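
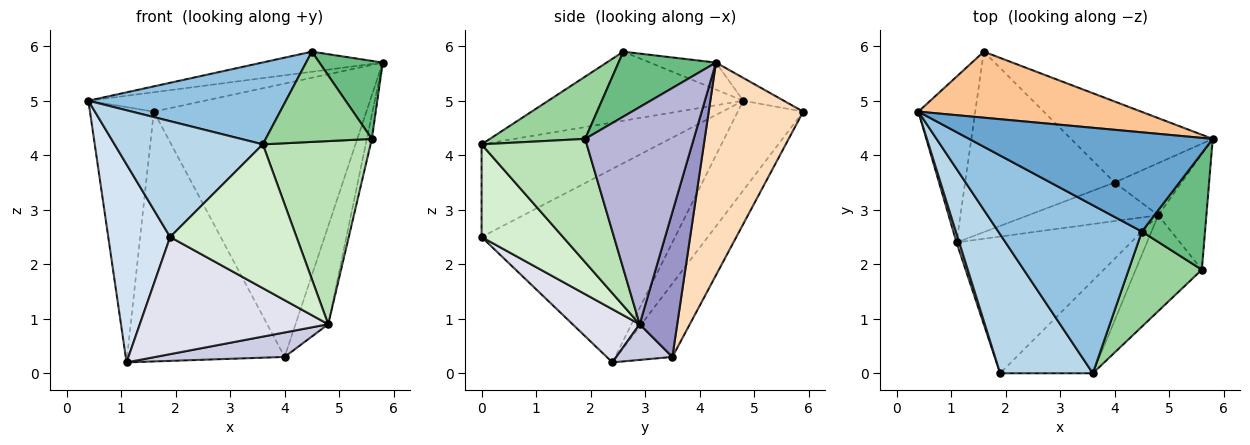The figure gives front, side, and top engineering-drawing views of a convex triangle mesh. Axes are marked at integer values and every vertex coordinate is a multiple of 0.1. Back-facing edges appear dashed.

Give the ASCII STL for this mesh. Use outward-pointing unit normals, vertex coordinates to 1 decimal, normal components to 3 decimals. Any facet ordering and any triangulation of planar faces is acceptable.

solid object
 facet normal -0.108 0.197 0.974
  outer loop
   vertex 4.5 2.6 5.9
   vertex 5.8 4.3 5.7
   vertex 0.4 4.8 5.0
  endloop
 endfacet
 facet normal -0.397 -0.402 0.825
  outer loop
   vertex 4.5 2.6 5.9
   vertex 0.4 4.8 5.0
   vertex 3.6 0.0 4.2
  endloop
 endfacet
 facet normal -0.609 -0.508 0.609
  outer loop
   vertex 1.9 0.0 2.5
   vertex 3.6 0.0 4.2
   vertex 0.4 4.8 5.0
  endloop
 endfacet
 facet normal -0.952 -0.305 0.013
  outer loop
   vertex 1.9 0.0 2.5
   vertex 0.4 4.8 5.0
   vertex 1.1 2.4 0.2
  endloop
 endfacet
 facet normal -0.652 0.636 -0.413
  outer loop
   vertex 1.6 5.9 4.8
   vertex 1.1 2.4 0.2
   vertex 0.4 4.8 5.0
  endloop
 endfacet
 facet normal -0.276 0.779 -0.563
  outer loop
   vertex 1.6 5.9 4.8
   vertex 4.0 3.5 0.3
   vertex 1.1 2.4 0.2
  endloop
 endfacet
 facet normal -0.098 0.280 0.955
  outer loop
   vertex 1.6 5.9 4.8
   vertex 0.4 4.8 5.0
   vertex 5.8 4.3 5.7
  endloop
 endfacet
 facet normal 0.392 0.882 -0.261
  outer loop
   vertex 1.6 5.9 4.8
   vertex 5.8 4.3 5.7
   vertex 4.0 3.5 0.3
  endloop
 endfacet
 facet normal 0.650 -0.423 0.632
  outer loop
   vertex 5.6 1.9 4.3
   vertex 5.8 4.3 5.7
   vertex 4.5 2.6 5.9
  endloop
 endfacet
 facet normal 0.525 -0.586 0.617
  outer loop
   vertex 5.6 1.9 4.3
   vertex 4.5 2.6 5.9
   vertex 3.6 0.0 4.2
  endloop
 endfacet
 facet normal 0.654 -0.670 -0.351
  outer loop
   vertex 4.8 2.9 0.9
   vertex 5.6 1.9 4.3
   vertex 3.6 0.0 4.2
  endloop
 endfacet
 facet normal 0.476 -0.739 -0.476
  outer loop
   vertex 4.8 2.9 0.9
   vertex 3.6 0.0 4.2
   vertex 1.9 0.0 2.5
  endloop
 endfacet
 facet normal 0.712 0.620 -0.329
  outer loop
   vertex 4.8 2.9 0.9
   vertex 4.0 3.5 0.3
   vertex 5.8 4.3 5.7
  endloop
 endfacet
 facet normal 0.975 0.045 -0.216
  outer loop
   vertex 4.8 2.9 0.9
   vertex 5.8 4.3 5.7
   vertex 5.6 1.9 4.3
  endloop
 endfacet
 facet normal 0.226 -0.521 -0.823
  outer loop
   vertex 4.8 2.9 0.9
   vertex 1.1 2.4 0.2
   vertex 4.0 3.5 0.3
  endloop
 endfacet
 facet normal 0.226 -0.634 -0.740
  outer loop
   vertex 4.8 2.9 0.9
   vertex 1.9 0.0 2.5
   vertex 1.1 2.4 0.2
  endloop
 endfacet
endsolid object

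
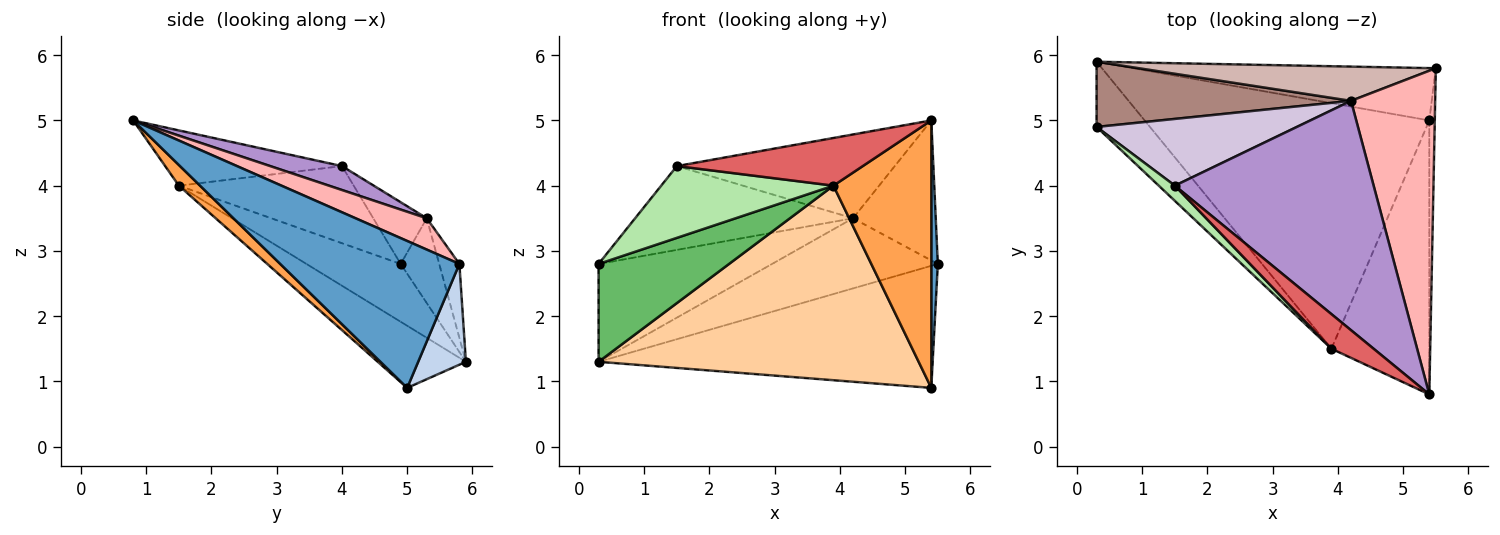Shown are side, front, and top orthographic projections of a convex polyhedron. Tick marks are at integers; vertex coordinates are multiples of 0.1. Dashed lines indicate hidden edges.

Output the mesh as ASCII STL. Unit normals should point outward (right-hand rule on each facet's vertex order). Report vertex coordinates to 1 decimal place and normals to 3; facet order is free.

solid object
 facet normal 0.999 -0.036 -0.037
  outer loop
   vertex 5.4 5.0 0.9
   vertex 5.5 5.8 2.8
   vertex 5.4 0.8 5.0
  endloop
 endfacet
 facet normal 0.130 0.911 -0.391
  outer loop
   vertex 0.3 5.9 1.3
   vertex 5.5 5.8 2.8
   vertex 5.4 5.0 0.9
  endloop
 endfacet
 facet normal 0.149 -0.691 -0.708
  outer loop
   vertex 3.9 1.5 4.0
   vertex 5.4 5.0 0.9
   vertex 5.4 0.8 5.0
  endloop
 endfacet
 facet normal -0.169 -0.612 -0.773
  outer loop
   vertex 3.9 1.5 4.0
   vertex 0.3 5.9 1.3
   vertex 5.4 5.0 0.9
  endloop
 endfacet
 facet normal -0.515 -0.713 -0.475
  outer loop
   vertex 3.9 1.5 4.0
   vertex 0.3 4.9 2.8
   vertex 0.3 5.9 1.3
  endloop
 endfacet
 facet normal -0.705 -0.694 0.147
  outer loop
   vertex 3.9 1.5 4.0
   vertex 1.5 4.0 4.3
   vertex 0.3 4.9 2.8
  endloop
 endfacet
 facet normal -0.610 -0.641 0.466
  outer loop
   vertex 3.9 1.5 4.0
   vertex 5.4 0.8 5.0
   vertex 1.5 4.0 4.3
  endloop
 endfacet
 facet normal 0.323 0.376 0.869
  outer loop
   vertex 4.2 5.3 3.5
   vertex 5.4 0.8 5.0
   vertex 5.5 5.8 2.8
  endloop
 endfacet
 facet normal 0.112 0.341 0.933
  outer loop
   vertex 4.2 5.3 3.5
   vertex 1.5 4.0 4.3
   vertex 5.4 0.8 5.0
  endloop
 endfacet
 facet normal -0.189 0.768 0.612
  outer loop
   vertex 4.2 5.3 3.5
   vertex 0.3 4.9 2.8
   vertex 1.5 4.0 4.3
  endloop
 endfacet
 facet normal -0.182 0.818 0.545
  outer loop
   vertex 4.2 5.3 3.5
   vertex 0.3 5.9 1.3
   vertex 0.3 4.9 2.8
  endloop
 endfacet
 facet normal -0.109 0.893 0.436
  outer loop
   vertex 4.2 5.3 3.5
   vertex 5.5 5.8 2.8
   vertex 0.3 5.9 1.3
  endloop
 endfacet
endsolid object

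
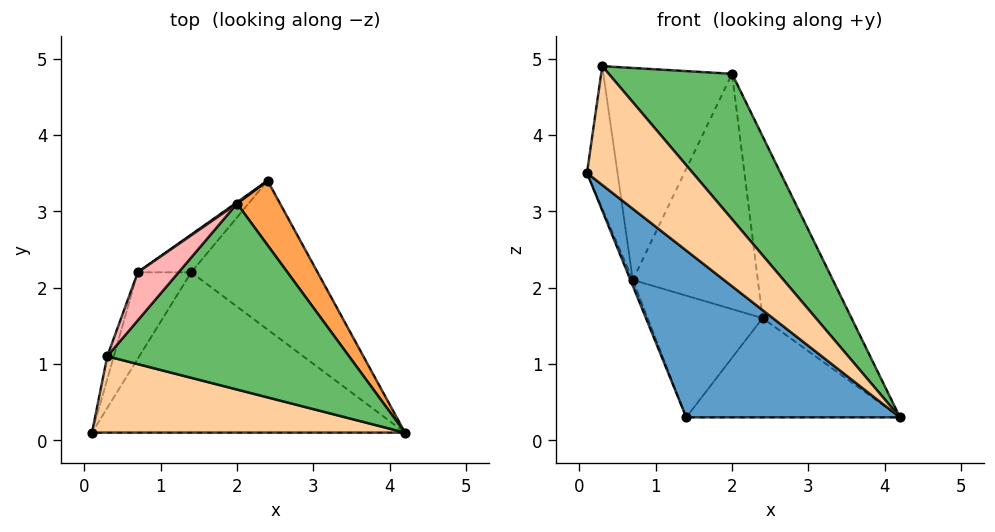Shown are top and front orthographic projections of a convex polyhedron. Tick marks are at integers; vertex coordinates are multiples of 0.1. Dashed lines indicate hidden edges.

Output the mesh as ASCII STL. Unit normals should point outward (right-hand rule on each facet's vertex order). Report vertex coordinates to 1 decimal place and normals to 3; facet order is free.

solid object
 facet normal -0.476 -0.634 -0.609
  outer loop
   vertex 1.4 2.2 0.3
   vertex 4.2 0.1 0.3
   vertex 0.1 0.1 3.5
  endloop
 endfacet
 facet normal 0.384 0.512 -0.768
  outer loop
   vertex 1.4 2.2 0.3
   vertex 2.4 3.4 1.6
   vertex 4.2 0.1 0.3
  endloop
 endfacet
 facet normal 0.892 0.427 0.151
  outer loop
   vertex 2.0 3.1 4.8
   vertex 4.2 0.1 0.3
   vertex 2.4 3.4 1.6
  endloop
 endfacet
 facet normal 0.389 -0.775 0.498
  outer loop
   vertex 0.3 1.1 4.9
   vertex 0.1 0.1 3.5
   vertex 4.2 0.1 0.3
  endloop
 endfacet
 facet normal 0.611 -0.488 0.624
  outer loop
   vertex 0.3 1.1 4.9
   vertex 4.2 0.1 0.3
   vertex 2.0 3.1 4.8
  endloop
 endfacet
 facet normal -0.606 0.760 -0.236
  outer loop
   vertex 0.7 2.2 2.1
   vertex 2.4 3.4 1.6
   vertex 1.4 2.2 0.3
  endloop
 endfacet
 facet normal -0.576 0.818 0.005
  outer loop
   vertex 0.7 2.2 2.1
   vertex 2.0 3.1 4.8
   vertex 2.4 3.4 1.6
  endloop
 endfacet
 facet normal -0.750 0.645 0.146
  outer loop
   vertex 0.7 2.2 2.1
   vertex 0.3 1.1 4.9
   vertex 2.0 3.1 4.8
  endloop
 endfacet
 facet normal -0.932 0.025 -0.362
  outer loop
   vertex 0.7 2.2 2.1
   vertex 1.4 2.2 0.3
   vertex 0.1 0.1 3.5
  endloop
 endfacet
 facet normal -0.967 0.250 -0.040
  outer loop
   vertex 0.7 2.2 2.1
   vertex 0.1 0.1 3.5
   vertex 0.3 1.1 4.9
  endloop
 endfacet
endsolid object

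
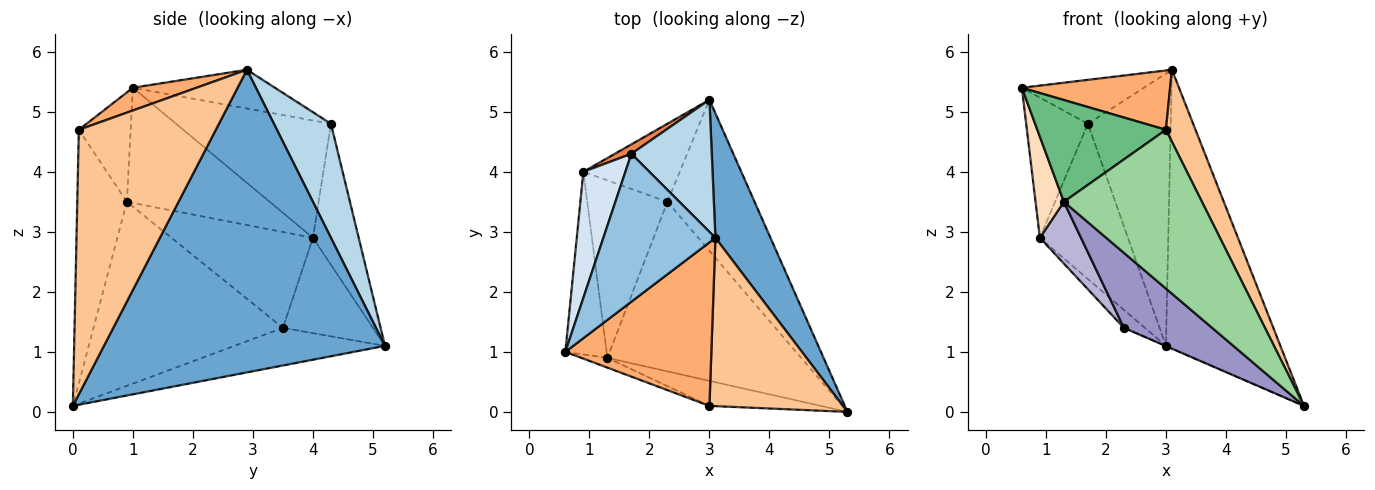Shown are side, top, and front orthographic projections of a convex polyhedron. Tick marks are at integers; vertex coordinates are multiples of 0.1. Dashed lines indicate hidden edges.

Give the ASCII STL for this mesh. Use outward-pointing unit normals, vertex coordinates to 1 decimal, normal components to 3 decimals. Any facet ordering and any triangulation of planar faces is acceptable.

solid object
 facet normal 0.913 0.372 0.166
  outer loop
   vertex 3.1 2.9 5.7
   vertex 5.3 0.0 0.1
   vertex 3.0 5.2 1.1
  endloop
 endfacet
 facet normal -0.315 0.270 0.910
  outer loop
   vertex 1.7 4.3 4.8
   vertex 0.6 1.0 5.4
   vertex 3.1 2.9 5.7
  endloop
 endfacet
 facet normal 0.526 0.765 0.371
  outer loop
   vertex 1.7 4.3 4.8
   vertex 3.1 2.9 5.7
   vertex 3.0 5.2 1.1
  endloop
 endfacet
 facet normal -0.881 0.351 0.316
  outer loop
   vertex 0.9 4.0 2.9
   vertex 0.6 1.0 5.4
   vertex 1.7 4.3 4.8
  endloop
 endfacet
 facet normal -0.460 0.886 0.054
  outer loop
   vertex 0.9 4.0 2.9
   vertex 1.7 4.3 4.8
   vertex 3.0 5.2 1.1
  endloop
 endfacet
 facet normal 0.145 -0.337 0.930
  outer loop
   vertex 3.0 0.1 4.7
   vertex 3.1 2.9 5.7
   vertex 0.6 1.0 5.4
  endloop
 endfacet
 facet normal 0.877 -0.189 0.442
  outer loop
   vertex 3.0 0.1 4.7
   vertex 5.3 0.0 0.1
   vertex 3.1 2.9 5.7
  endloop
 endfacet
 facet normal -0.925 -0.184 -0.331
  outer loop
   vertex 1.3 0.9 3.5
   vertex 0.6 1.0 5.4
   vertex 0.9 4.0 2.9
  endloop
 endfacet
 facet normal -0.372 -0.924 -0.089
  outer loop
   vertex 1.3 0.9 3.5
   vertex 3.0 0.1 4.7
   vertex 0.6 1.0 5.4
  endloop
 endfacet
 facet normal -0.334 -0.931 -0.147
  outer loop
   vertex 1.3 0.9 3.5
   vertex 5.3 0.0 0.1
   vertex 3.0 0.1 4.7
  endloop
 endfacet
 facet normal -0.396 0.001 -0.918
  outer loop
   vertex 2.3 3.5 1.4
   vertex 3.0 5.2 1.1
   vertex 5.3 0.0 0.1
  endloop
 endfacet
 facet normal -0.694 0.162 -0.702
  outer loop
   vertex 2.3 3.5 1.4
   vertex 0.9 4.0 2.9
   vertex 3.0 5.2 1.1
  endloop
 endfacet
 facet normal -0.656 -0.306 -0.690
  outer loop
   vertex 2.3 3.5 1.4
   vertex 5.3 0.0 0.1
   vertex 1.3 0.9 3.5
  endloop
 endfacet
 facet normal -0.749 -0.218 -0.626
  outer loop
   vertex 2.3 3.5 1.4
   vertex 1.3 0.9 3.5
   vertex 0.9 4.0 2.9
  endloop
 endfacet
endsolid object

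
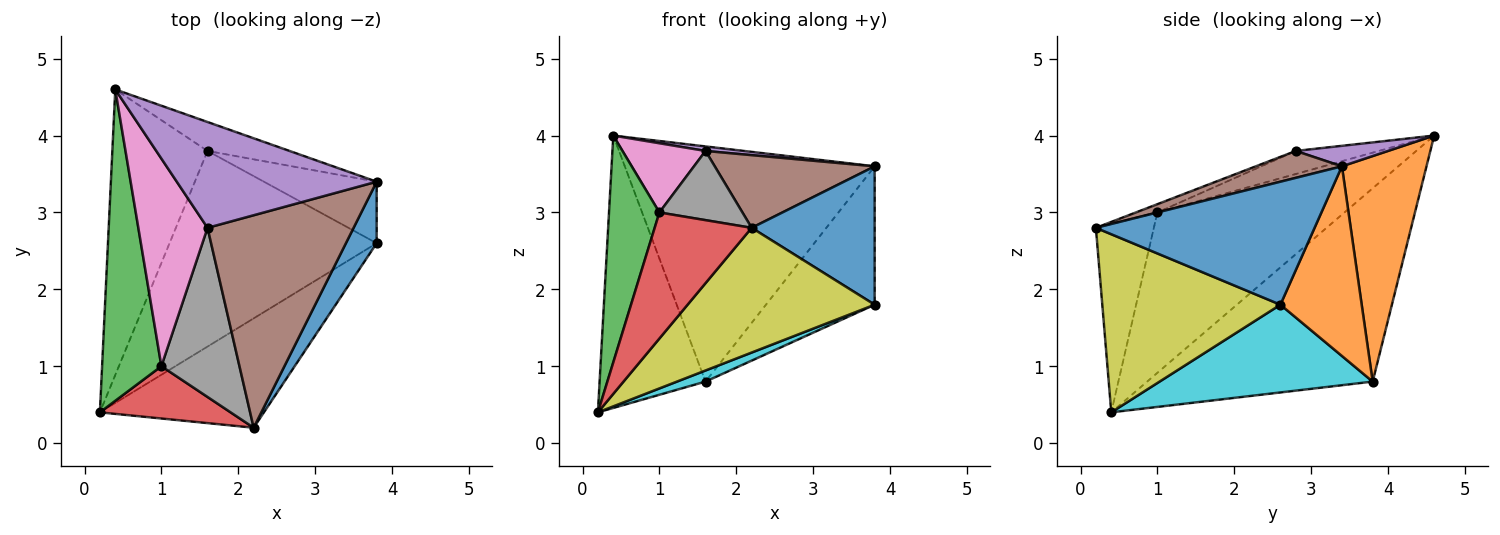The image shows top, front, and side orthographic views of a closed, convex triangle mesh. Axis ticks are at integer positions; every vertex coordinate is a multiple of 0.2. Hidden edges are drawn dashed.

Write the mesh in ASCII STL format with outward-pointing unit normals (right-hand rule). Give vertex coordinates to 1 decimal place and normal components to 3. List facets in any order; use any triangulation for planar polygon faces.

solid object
 facet normal -0.827 0.388 -0.407
  outer loop
   vertex 1.6 3.8 0.8
   vertex 0.2 0.4 0.4
   vertex 0.4 4.6 4.0
  endloop
 endfacet
 facet normal 0.318 0.941 -0.116
  outer loop
   vertex 1.6 3.8 0.8
   vertex 0.4 4.6 4.0
   vertex 3.8 3.4 3.6
  endloop
 endfacet
 facet normal -0.909 -0.245 0.336
  outer loop
   vertex 1.0 1.0 3.0
   vertex 0.4 4.6 4.0
   vertex 0.2 0.4 0.4
  endloop
 endfacet
 facet normal -0.483 -0.809 0.335
  outer loop
   vertex 1.0 1.0 3.0
   vertex 0.2 0.4 0.4
   vertex 2.2 0.2 2.8
  endloop
 endfacet
 facet normal 0.102 -0.042 0.994
  outer loop
   vertex 1.6 2.8 3.8
   vertex 3.8 3.4 3.6
   vertex 0.4 4.6 4.0
  endloop
 endfacet
 facet normal 0.172 -0.319 0.932
  outer loop
   vertex 1.6 2.8 3.8
   vertex 2.2 0.2 2.8
   vertex 3.8 3.4 3.6
  endloop
 endfacet
 facet normal -0.302 -0.302 0.905
  outer loop
   vertex 1.6 2.8 3.8
   vertex 0.4 4.6 4.0
   vertex 1.0 1.0 3.0
  endloop
 endfacet
 facet normal -0.098 -0.377 0.921
  outer loop
   vertex 1.6 2.8 3.8
   vertex 1.0 1.0 3.0
   vertex 2.2 0.2 2.8
  endloop
 endfacet
 facet normal 0.582 -0.611 -0.536
  outer loop
   vertex 3.8 2.6 1.8
   vertex 2.2 0.2 2.8
   vertex 0.2 0.4 0.4
  endloop
 endfacet
 facet normal 0.390 -0.052 -0.920
  outer loop
   vertex 3.8 2.6 1.8
   vertex 0.2 0.4 0.4
   vertex 1.6 3.8 0.8
  endloop
 endfacet
 facet normal 0.852 -0.479 0.213
  outer loop
   vertex 3.8 2.6 1.8
   vertex 3.8 3.4 3.6
   vertex 2.2 0.2 2.8
  endloop
 endfacet
 facet normal 0.564 0.755 -0.335
  outer loop
   vertex 3.8 2.6 1.8
   vertex 1.6 3.8 0.8
   vertex 3.8 3.4 3.6
  endloop
 endfacet
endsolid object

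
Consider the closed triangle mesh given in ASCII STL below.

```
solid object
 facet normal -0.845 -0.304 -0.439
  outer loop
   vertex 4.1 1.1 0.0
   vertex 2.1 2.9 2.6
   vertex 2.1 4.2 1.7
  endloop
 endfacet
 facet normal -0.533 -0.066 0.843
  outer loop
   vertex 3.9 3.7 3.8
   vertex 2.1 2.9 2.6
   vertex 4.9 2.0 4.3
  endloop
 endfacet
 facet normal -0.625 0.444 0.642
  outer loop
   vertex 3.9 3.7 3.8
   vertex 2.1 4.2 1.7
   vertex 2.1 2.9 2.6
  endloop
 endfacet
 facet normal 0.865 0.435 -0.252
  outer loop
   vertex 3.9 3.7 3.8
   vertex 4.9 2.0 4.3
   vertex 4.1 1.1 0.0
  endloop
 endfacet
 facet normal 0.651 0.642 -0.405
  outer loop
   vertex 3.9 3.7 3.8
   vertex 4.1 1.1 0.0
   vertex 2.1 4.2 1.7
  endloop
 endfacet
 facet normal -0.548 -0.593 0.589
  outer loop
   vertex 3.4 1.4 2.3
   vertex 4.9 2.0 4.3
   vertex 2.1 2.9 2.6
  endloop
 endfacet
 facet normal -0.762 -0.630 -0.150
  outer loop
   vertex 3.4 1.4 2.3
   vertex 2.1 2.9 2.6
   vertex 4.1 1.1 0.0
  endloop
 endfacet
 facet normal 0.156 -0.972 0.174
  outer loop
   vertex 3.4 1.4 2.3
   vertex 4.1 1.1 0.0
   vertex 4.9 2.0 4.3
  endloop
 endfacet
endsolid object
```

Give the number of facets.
8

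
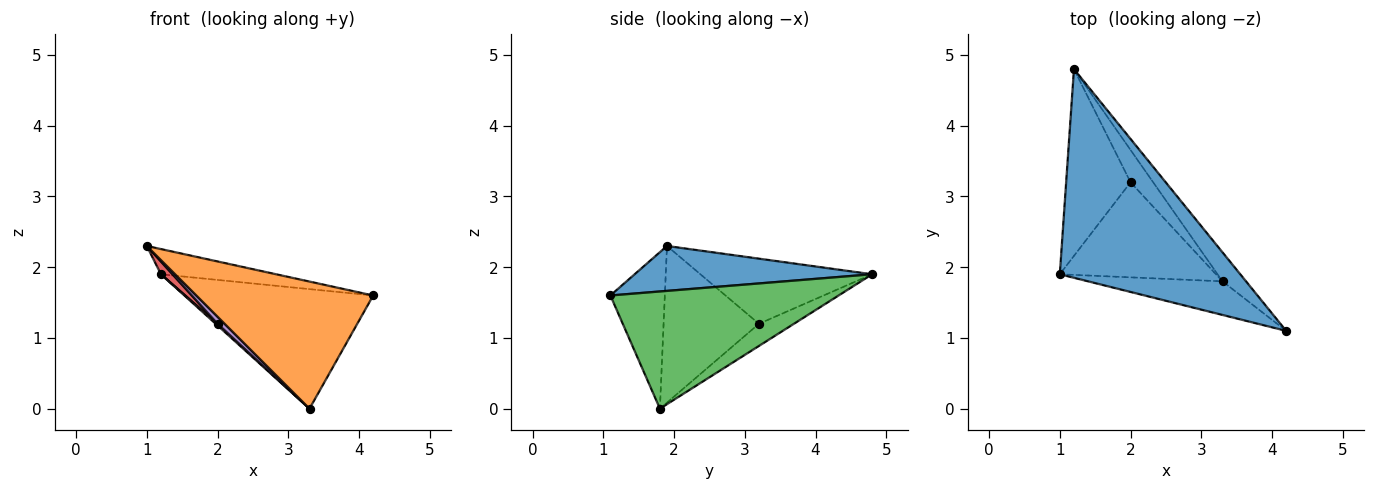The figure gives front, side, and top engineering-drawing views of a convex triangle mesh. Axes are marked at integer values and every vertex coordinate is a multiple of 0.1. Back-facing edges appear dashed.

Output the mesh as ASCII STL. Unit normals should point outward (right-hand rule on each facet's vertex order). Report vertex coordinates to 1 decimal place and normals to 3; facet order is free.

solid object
 facet normal 0.240 0.116 0.964
  outer loop
   vertex 1.2 4.8 1.9
   vertex 1.0 1.9 2.3
   vertex 4.2 1.1 1.6
  endloop
 endfacet
 facet normal -0.285 -0.927 -0.245
  outer loop
   vertex 3.3 1.8 0.0
   vertex 4.2 1.1 1.6
   vertex 1.0 1.9 2.3
  endloop
 endfacet
 facet normal 0.762 0.630 -0.153
  outer loop
   vertex 3.3 1.8 0.0
   vertex 1.2 4.8 1.9
   vertex 4.2 1.1 1.6
  endloop
 endfacet
 facet normal -0.710 -0.048 -0.702
  outer loop
   vertex 2.0 3.2 1.2
   vertex 1.0 1.9 2.3
   vertex 1.2 4.8 1.9
  endloop
 endfacet
 facet normal -0.707 -0.052 -0.705
  outer loop
   vertex 2.0 3.2 1.2
   vertex 3.3 1.8 0.0
   vertex 1.0 1.9 2.3
  endloop
 endfacet
 facet normal -0.699 -0.037 -0.714
  outer loop
   vertex 2.0 3.2 1.2
   vertex 1.2 4.8 1.9
   vertex 3.3 1.8 0.0
  endloop
 endfacet
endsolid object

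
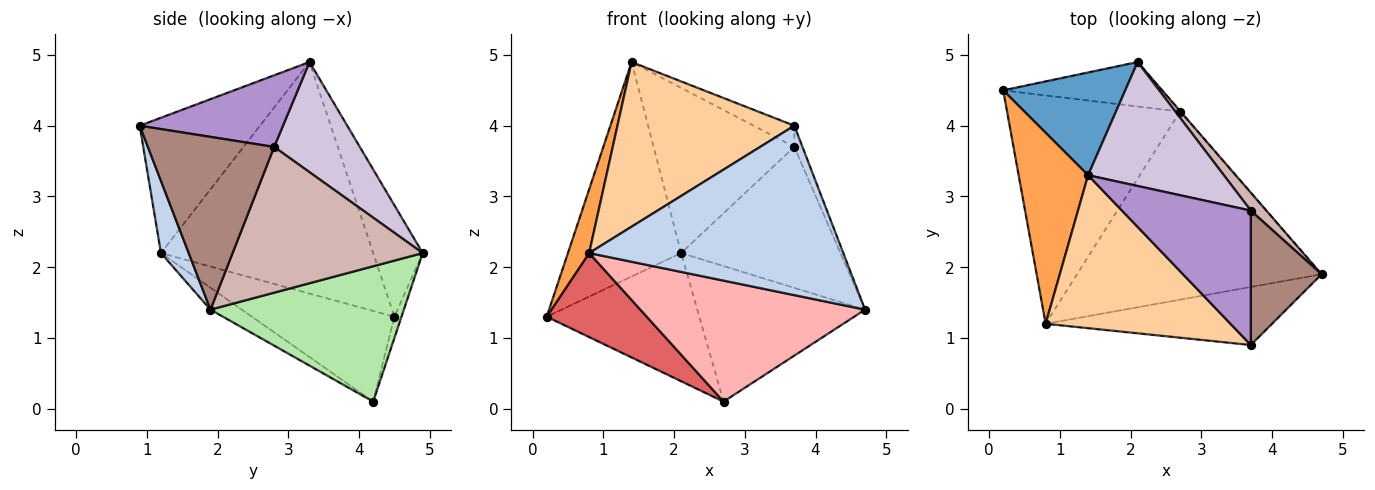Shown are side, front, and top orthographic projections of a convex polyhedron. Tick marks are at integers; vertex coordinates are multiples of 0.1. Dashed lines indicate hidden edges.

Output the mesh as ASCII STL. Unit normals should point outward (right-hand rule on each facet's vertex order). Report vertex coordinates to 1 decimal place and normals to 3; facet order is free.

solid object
 facet normal -0.367 0.839 0.402
  outer loop
   vertex 1.4 3.3 4.9
   vertex 2.1 4.9 2.2
   vertex 0.2 4.5 1.3
  endloop
 endfacet
 facet normal 0.103 -0.941 -0.322
  outer loop
   vertex 0.8 1.2 2.2
   vertex 4.7 1.9 1.4
   vertex 3.7 0.9 4.0
  endloop
 endfacet
 facet normal -0.953 -0.095 0.286
  outer loop
   vertex 0.8 1.2 2.2
   vertex 1.4 3.3 4.9
   vertex 0.2 4.5 1.3
  endloop
 endfacet
 facet normal -0.446 -0.656 0.609
  outer loop
   vertex 0.8 1.2 2.2
   vertex 3.7 0.9 4.0
   vertex 1.4 3.3 4.9
  endloop
 endfacet
 facet normal -0.044 0.944 -0.327
  outer loop
   vertex 2.7 4.2 0.1
   vertex 0.2 4.5 1.3
   vertex 2.1 4.9 2.2
  endloop
 endfacet
 facet normal 0.755 0.655 -0.003
  outer loop
   vertex 2.7 4.2 0.1
   vertex 2.1 4.9 2.2
   vertex 4.7 1.9 1.4
  endloop
 endfacet
 facet normal -0.441 -0.310 -0.842
  outer loop
   vertex 2.7 4.2 0.1
   vertex 0.8 1.2 2.2
   vertex 0.2 4.5 1.3
  endloop
 endfacet
 facet normal -0.075 -0.539 -0.839
  outer loop
   vertex 2.7 4.2 0.1
   vertex 4.7 1.9 1.4
   vertex 0.8 1.2 2.2
  endloop
 endfacet
 facet normal 0.481 0.137 0.866
  outer loop
   vertex 3.7 2.8 3.7
   vertex 1.4 3.3 4.9
   vertex 3.7 0.9 4.0
  endloop
 endfacet
 facet normal 0.438 0.719 0.540
  outer loop
   vertex 3.7 2.8 3.7
   vertex 2.1 4.9 2.2
   vertex 1.4 3.3 4.9
  endloop
 endfacet
 facet normal 0.924 0.060 0.378
  outer loop
   vertex 3.7 2.8 3.7
   vertex 3.7 0.9 4.0
   vertex 4.7 1.9 1.4
  endloop
 endfacet
 facet normal 0.764 0.640 0.082
  outer loop
   vertex 3.7 2.8 3.7
   vertex 4.7 1.9 1.4
   vertex 2.1 4.9 2.2
  endloop
 endfacet
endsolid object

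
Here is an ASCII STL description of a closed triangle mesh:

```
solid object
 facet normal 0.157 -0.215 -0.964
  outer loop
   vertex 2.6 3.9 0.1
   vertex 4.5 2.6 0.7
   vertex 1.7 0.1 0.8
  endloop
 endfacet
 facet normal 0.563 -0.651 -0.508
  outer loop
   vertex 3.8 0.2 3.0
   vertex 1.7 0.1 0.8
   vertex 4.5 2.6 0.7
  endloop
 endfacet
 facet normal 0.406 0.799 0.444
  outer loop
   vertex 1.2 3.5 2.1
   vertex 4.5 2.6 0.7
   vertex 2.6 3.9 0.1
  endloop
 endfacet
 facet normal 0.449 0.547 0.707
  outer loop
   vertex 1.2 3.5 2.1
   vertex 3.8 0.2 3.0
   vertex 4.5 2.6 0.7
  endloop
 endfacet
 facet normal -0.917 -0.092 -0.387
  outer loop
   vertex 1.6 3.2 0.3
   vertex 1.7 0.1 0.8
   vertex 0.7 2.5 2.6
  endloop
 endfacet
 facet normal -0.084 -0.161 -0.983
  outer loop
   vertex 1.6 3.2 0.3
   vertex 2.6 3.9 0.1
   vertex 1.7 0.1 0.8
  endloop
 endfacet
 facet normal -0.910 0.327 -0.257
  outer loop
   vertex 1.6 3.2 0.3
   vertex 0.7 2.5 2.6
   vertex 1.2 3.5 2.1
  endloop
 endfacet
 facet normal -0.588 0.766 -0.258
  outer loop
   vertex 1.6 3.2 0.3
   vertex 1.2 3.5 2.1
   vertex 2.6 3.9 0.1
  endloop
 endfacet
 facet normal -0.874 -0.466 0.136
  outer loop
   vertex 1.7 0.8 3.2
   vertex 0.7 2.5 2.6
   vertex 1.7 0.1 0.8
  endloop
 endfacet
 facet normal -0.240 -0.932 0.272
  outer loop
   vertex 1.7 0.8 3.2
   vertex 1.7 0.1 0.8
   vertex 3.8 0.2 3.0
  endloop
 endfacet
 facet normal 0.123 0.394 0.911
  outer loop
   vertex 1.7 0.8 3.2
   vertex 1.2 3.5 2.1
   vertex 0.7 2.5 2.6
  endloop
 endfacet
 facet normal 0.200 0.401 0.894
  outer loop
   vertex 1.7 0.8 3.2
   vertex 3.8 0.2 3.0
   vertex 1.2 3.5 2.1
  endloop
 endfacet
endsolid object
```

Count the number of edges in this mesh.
18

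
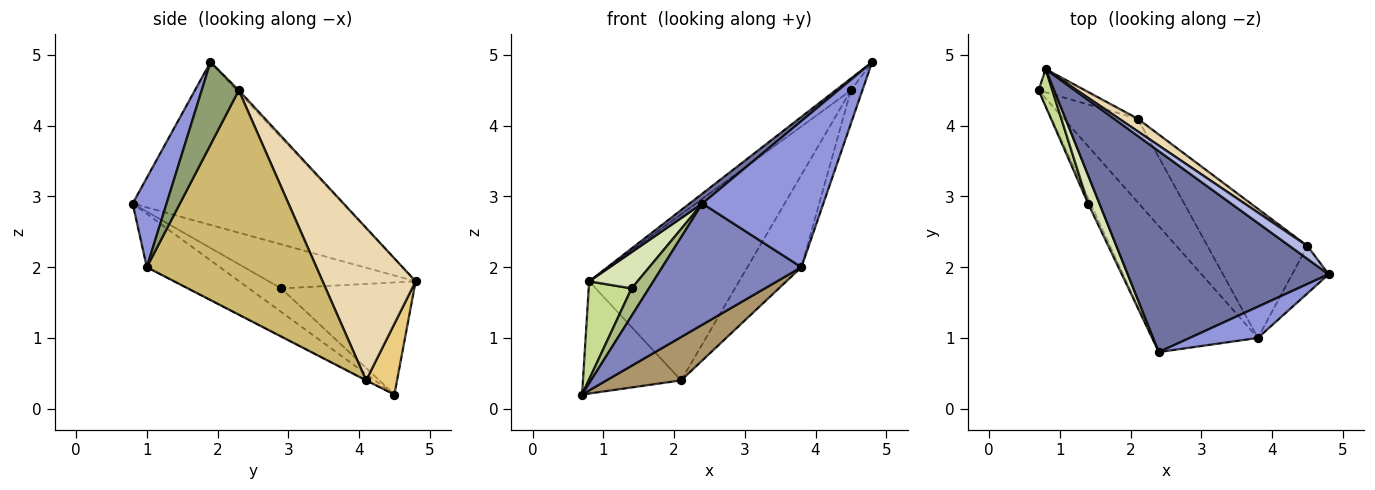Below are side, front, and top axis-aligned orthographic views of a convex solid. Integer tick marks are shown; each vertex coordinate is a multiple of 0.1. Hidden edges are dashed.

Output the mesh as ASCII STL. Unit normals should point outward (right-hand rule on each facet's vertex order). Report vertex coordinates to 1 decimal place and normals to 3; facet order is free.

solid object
 facet normal -0.629 -0.038 0.776
  outer loop
   vertex 0.8 4.8 1.8
   vertex 2.4 0.8 2.9
   vertex 4.8 1.9 4.9
  endloop
 endfacet
 facet normal -0.342 -0.651 -0.677
  outer loop
   vertex 3.8 1.0 2.0
   vertex 2.4 0.8 2.9
   vertex 0.7 4.5 0.2
  endloop
 endfacet
 facet normal 0.264 -0.943 0.202
  outer loop
   vertex 3.8 1.0 2.0
   vertex 4.8 1.9 4.9
   vertex 2.4 0.8 2.9
  endloop
 endfacet
 facet normal -0.080 0.674 0.734
  outer loop
   vertex 4.5 2.3 4.5
   vertex 0.8 4.8 1.8
   vertex 4.8 1.9 4.9
  endloop
 endfacet
 facet normal 0.880 0.272 -0.388
  outer loop
   vertex 4.5 2.3 4.5
   vertex 4.8 1.9 4.9
   vertex 3.8 1.0 2.0
  endloop
 endfacet
 facet normal -0.877 -0.471 -0.093
  outer loop
   vertex 1.4 2.9 1.7
   vertex 0.7 4.5 0.2
   vertex 2.4 0.8 2.9
  endloop
 endfacet
 facet normal -0.945 -0.305 0.116
  outer loop
   vertex 1.4 2.9 1.7
   vertex 0.8 4.8 1.8
   vertex 0.7 4.5 0.2
  endloop
 endfacet
 facet normal -0.923 -0.304 0.237
  outer loop
   vertex 1.4 2.9 1.7
   vertex 2.4 0.8 2.9
   vertex 0.8 4.8 1.8
  endloop
 endfacet
 facet normal -0.005 -0.461 -0.888
  outer loop
   vertex 2.1 4.1 0.4
   vertex 3.8 1.0 2.0
   vertex 0.7 4.5 0.2
  endloop
 endfacet
 facet normal 0.877 0.279 -0.391
  outer loop
   vertex 2.1 4.1 0.4
   vertex 4.5 2.3 4.5
   vertex 3.8 1.0 2.0
  endloop
 endfacet
 facet normal 0.295 0.936 -0.194
  outer loop
   vertex 2.1 4.1 0.4
   vertex 0.7 4.5 0.2
   vertex 0.8 4.8 1.8
  endloop
 endfacet
 facet normal 0.526 0.848 0.064
  outer loop
   vertex 2.1 4.1 0.4
   vertex 0.8 4.8 1.8
   vertex 4.5 2.3 4.5
  endloop
 endfacet
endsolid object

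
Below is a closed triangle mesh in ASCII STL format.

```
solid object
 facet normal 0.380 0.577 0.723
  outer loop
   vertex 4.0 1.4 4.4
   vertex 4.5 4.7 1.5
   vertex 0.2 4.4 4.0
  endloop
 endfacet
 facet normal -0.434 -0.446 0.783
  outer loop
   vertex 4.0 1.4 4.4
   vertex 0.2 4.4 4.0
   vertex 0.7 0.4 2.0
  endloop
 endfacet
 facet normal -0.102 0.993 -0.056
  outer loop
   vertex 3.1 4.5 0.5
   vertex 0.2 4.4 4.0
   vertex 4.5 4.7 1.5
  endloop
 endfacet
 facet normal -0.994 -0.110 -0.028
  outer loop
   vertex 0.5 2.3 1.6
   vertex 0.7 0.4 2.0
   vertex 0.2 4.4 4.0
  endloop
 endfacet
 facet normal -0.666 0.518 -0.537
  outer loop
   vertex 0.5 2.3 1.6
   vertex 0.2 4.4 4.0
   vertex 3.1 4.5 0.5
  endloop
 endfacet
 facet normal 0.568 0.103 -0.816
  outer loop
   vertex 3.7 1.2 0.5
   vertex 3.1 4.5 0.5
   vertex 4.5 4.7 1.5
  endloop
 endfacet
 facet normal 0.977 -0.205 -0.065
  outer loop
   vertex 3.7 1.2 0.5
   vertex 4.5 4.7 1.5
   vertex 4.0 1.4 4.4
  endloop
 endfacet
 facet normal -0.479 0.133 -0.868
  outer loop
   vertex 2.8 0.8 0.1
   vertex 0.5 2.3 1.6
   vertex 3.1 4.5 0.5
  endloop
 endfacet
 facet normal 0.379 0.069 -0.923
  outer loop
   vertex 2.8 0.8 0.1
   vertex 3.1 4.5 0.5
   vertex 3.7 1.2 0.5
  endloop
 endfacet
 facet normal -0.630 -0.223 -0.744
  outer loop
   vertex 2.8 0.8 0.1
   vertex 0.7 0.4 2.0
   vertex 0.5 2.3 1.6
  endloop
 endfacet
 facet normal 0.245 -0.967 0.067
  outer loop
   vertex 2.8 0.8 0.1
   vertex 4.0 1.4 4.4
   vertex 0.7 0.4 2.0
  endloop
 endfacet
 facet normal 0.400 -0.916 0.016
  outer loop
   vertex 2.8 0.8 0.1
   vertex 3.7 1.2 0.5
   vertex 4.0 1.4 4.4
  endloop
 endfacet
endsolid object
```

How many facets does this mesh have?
12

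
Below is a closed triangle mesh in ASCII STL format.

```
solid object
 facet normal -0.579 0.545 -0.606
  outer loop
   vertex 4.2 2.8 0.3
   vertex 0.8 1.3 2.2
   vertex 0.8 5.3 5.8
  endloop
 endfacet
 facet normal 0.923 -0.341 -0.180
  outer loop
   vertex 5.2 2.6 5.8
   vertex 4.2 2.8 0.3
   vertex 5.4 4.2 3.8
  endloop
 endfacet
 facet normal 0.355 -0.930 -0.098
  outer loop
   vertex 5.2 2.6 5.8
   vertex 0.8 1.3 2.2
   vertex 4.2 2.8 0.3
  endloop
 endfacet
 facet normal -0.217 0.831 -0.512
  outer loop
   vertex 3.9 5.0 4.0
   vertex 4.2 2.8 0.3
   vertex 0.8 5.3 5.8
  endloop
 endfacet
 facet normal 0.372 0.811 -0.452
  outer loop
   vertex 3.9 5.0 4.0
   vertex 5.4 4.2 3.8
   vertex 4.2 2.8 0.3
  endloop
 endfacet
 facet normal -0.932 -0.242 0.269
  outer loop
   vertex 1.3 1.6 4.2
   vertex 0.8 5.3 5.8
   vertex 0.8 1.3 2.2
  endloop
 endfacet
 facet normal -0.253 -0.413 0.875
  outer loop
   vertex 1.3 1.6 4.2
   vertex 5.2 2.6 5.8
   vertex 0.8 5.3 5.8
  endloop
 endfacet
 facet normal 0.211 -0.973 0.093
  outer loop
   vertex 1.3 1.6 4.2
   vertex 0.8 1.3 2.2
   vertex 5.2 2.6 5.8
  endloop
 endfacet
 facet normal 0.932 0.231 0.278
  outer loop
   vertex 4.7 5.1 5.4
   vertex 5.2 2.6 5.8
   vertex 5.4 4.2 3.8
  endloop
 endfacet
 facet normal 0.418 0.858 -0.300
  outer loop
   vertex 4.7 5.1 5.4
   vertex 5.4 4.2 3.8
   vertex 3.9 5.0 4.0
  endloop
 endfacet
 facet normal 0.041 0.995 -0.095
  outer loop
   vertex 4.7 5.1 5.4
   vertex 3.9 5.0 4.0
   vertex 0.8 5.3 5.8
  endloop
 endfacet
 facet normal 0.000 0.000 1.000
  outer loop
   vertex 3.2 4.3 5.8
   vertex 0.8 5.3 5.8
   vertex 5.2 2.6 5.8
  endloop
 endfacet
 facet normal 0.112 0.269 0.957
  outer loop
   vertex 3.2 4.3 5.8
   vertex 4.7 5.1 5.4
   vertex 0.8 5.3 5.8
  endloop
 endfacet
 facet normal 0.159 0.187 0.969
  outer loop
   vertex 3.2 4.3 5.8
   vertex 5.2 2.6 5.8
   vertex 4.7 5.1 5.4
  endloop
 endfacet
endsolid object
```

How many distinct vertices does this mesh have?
9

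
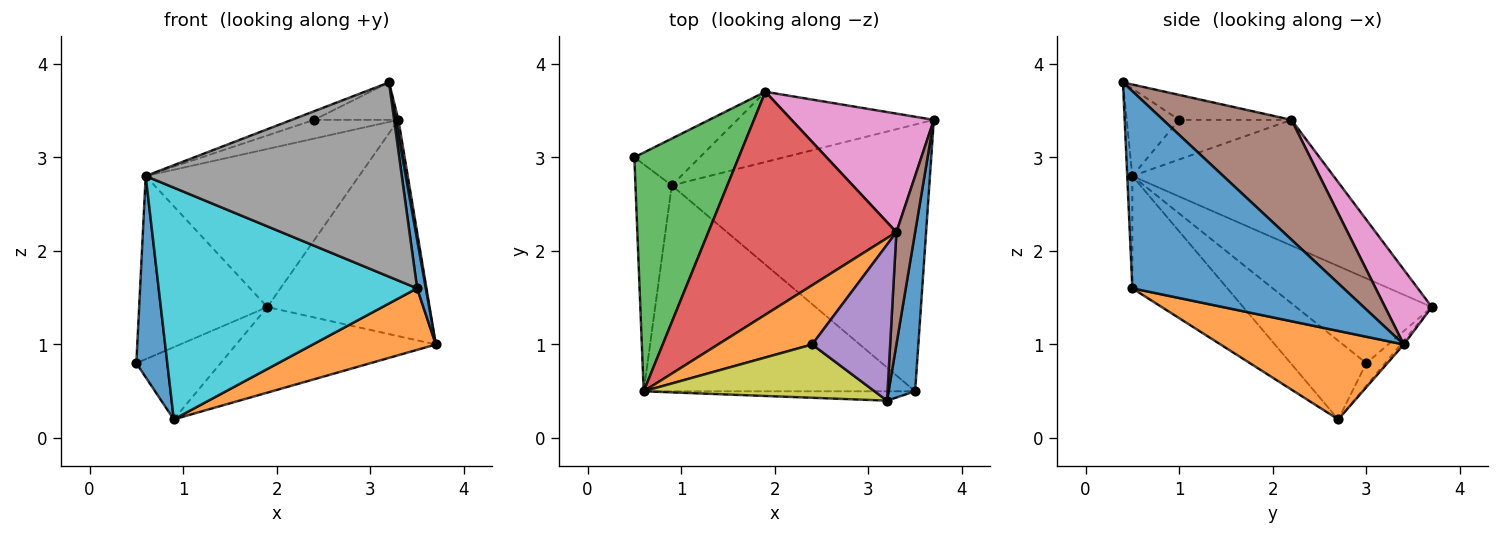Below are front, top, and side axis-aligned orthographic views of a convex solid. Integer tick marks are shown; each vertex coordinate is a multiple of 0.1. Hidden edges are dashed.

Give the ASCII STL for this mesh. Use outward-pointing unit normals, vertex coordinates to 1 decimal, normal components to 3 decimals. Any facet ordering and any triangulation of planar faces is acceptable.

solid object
 facet normal 0.990 -0.041 0.133
  outer loop
   vertex 3.5 0.5 1.6
   vertex 3.7 3.4 1.0
   vertex 3.2 0.4 3.8
  endloop
 endfacet
 facet normal 0.317 -0.213 -0.924
  outer loop
   vertex 0.9 2.7 0.2
   vertex 3.7 3.4 1.0
   vertex 3.5 0.5 1.6
  endloop
 endfacet
 facet normal -0.183 0.825 -0.535
  outer loop
   vertex 0.9 2.7 0.2
   vertex 0.5 3.0 0.8
   vertex 1.9 3.7 1.4
  endloop
 endfacet
 facet normal -0.012 0.773 -0.634
  outer loop
   vertex 0.9 2.7 0.2
   vertex 1.9 3.7 1.4
   vertex 3.7 3.4 1.0
  endloop
 endfacet
 facet normal -0.297 0.223 0.928
  outer loop
   vertex 3.3 2.2 3.4
   vertex 2.4 1.0 3.4
   vertex 3.2 0.4 3.8
  endloop
 endfacet
 facet normal 0.988 -0.021 0.154
  outer loop
   vertex 3.3 2.2 3.4
   vertex 3.2 0.4 3.8
   vertex 3.7 3.4 1.0
  endloop
 endfacet
 facet normal 0.245 0.850 0.466
  outer loop
   vertex 3.3 2.2 3.4
   vertex 3.7 3.4 1.0
   vertex 1.9 3.7 1.4
  endloop
 endfacet
 facet normal -0.020 -0.999 -0.048
  outer loop
   vertex 0.6 0.5 2.8
   vertex 3.5 0.5 1.6
   vertex 3.2 0.4 3.8
  endloop
 endfacet
 facet normal -0.350 0.150 0.925
  outer loop
   vertex 0.6 0.5 2.8
   vertex 3.2 0.4 3.8
   vertex 2.4 1.0 3.4
  endloop
 endfacet
 facet normal -0.265 -0.721 -0.640
  outer loop
   vertex 0.6 0.5 2.8
   vertex 0.9 2.7 0.2
   vertex 3.5 0.5 1.6
  endloop
 endfacet
 facet normal -0.851 -0.348 -0.393
  outer loop
   vertex 0.6 0.5 2.8
   vertex 0.5 3.0 0.8
   vertex 0.9 2.7 0.2
  endloop
 endfacet
 facet normal -0.373 0.279 0.885
  outer loop
   vertex 0.6 0.5 2.8
   vertex 2.4 1.0 3.4
   vertex 3.3 2.2 3.4
  endloop
 endfacet
 facet normal -0.542 0.512 0.667
  outer loop
   vertex 0.6 0.5 2.8
   vertex 1.9 3.7 1.4
   vertex 0.5 3.0 0.8
  endloop
 endfacet
 facet normal -0.479 0.508 0.716
  outer loop
   vertex 0.6 0.5 2.8
   vertex 3.3 2.2 3.4
   vertex 1.9 3.7 1.4
  endloop
 endfacet
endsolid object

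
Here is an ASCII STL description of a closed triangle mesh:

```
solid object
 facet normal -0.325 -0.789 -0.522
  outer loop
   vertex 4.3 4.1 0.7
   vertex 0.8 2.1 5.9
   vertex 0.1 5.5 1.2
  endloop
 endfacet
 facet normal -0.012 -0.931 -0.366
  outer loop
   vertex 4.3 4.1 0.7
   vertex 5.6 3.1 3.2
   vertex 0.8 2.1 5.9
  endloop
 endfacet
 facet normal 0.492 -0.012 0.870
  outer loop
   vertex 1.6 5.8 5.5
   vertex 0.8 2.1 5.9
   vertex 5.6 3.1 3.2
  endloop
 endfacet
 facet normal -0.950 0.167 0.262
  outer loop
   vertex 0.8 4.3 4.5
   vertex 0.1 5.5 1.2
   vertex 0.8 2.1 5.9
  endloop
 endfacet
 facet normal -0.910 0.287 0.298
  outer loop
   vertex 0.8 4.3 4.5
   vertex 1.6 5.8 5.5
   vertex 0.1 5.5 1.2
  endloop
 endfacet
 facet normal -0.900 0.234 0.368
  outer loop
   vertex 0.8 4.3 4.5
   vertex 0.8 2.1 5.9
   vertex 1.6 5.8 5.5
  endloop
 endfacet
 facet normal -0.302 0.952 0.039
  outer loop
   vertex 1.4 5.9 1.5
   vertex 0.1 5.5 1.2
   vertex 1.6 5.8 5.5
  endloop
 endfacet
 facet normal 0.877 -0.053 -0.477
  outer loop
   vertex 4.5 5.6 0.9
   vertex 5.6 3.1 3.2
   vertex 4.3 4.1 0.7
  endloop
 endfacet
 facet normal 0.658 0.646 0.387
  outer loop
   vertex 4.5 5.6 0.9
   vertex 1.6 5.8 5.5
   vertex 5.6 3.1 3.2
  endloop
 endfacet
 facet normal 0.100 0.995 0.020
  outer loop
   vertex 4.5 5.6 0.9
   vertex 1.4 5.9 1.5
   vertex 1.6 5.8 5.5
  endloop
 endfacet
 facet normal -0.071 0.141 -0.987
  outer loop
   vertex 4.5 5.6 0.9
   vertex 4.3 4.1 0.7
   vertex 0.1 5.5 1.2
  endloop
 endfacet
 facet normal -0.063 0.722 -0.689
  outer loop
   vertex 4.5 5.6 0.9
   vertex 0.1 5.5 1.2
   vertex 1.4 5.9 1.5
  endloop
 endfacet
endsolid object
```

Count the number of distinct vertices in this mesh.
8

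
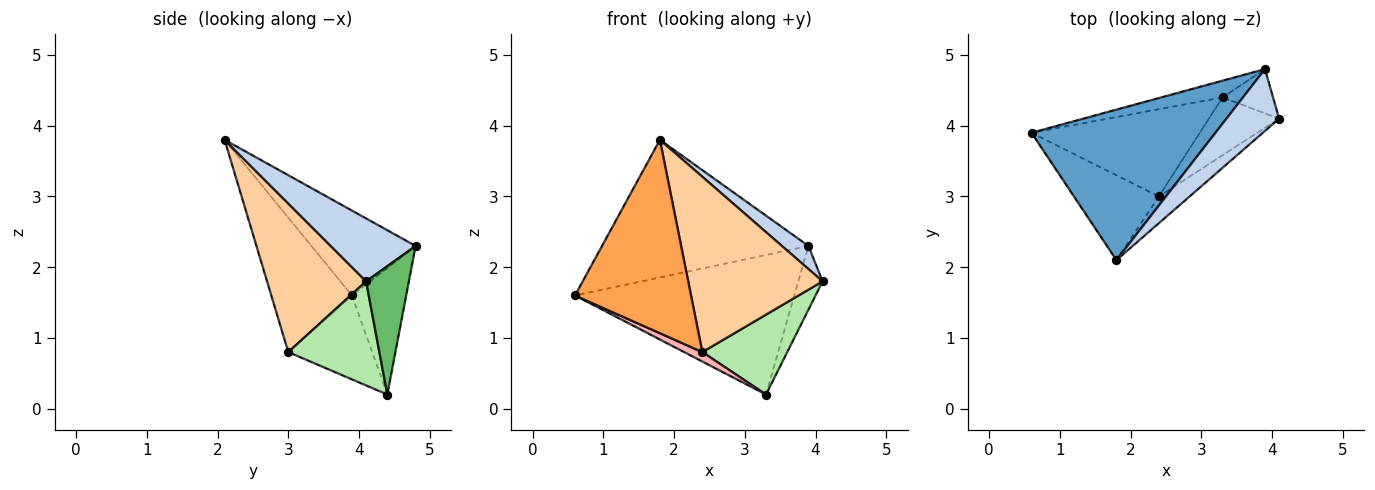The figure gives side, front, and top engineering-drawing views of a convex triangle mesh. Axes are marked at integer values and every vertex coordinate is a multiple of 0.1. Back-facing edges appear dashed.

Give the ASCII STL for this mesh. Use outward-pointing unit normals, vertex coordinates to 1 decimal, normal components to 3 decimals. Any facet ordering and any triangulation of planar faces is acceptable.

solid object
 facet normal -0.322 0.639 0.699
  outer loop
   vertex 3.9 4.8 2.3
   vertex 0.6 3.9 1.6
   vertex 1.8 2.1 3.8
  endloop
 endfacet
 facet normal 0.746 -0.233 0.624
  outer loop
   vertex 3.9 4.8 2.3
   vertex 1.8 2.1 3.8
   vertex 4.1 4.1 1.8
  endloop
 endfacet
 facet normal -0.537 -0.772 -0.339
  outer loop
   vertex 2.4 3.0 0.8
   vertex 1.8 2.1 3.8
   vertex 0.6 3.9 1.6
  endloop
 endfacet
 facet normal 0.589 -0.799 -0.122
  outer loop
   vertex 2.4 3.0 0.8
   vertex 4.1 4.1 1.8
   vertex 1.8 2.1 3.8
  endloop
 endfacet
 facet normal 0.823 0.467 -0.324
  outer loop
   vertex 3.3 4.4 0.2
   vertex 3.9 4.8 2.3
   vertex 4.1 4.1 1.8
  endloop
 endfacet
 facet normal 0.656 -0.611 -0.443
  outer loop
   vertex 3.3 4.4 0.2
   vertex 4.1 4.1 1.8
   vertex 2.4 3.0 0.8
  endloop
 endfacet
 facet normal -0.238 0.964 -0.116
  outer loop
   vertex 3.3 4.4 0.2
   vertex 0.6 3.9 1.6
   vertex 3.9 4.8 2.3
  endloop
 endfacet
 facet normal -0.444 -0.096 -0.891
  outer loop
   vertex 3.3 4.4 0.2
   vertex 2.4 3.0 0.8
   vertex 0.6 3.9 1.6
  endloop
 endfacet
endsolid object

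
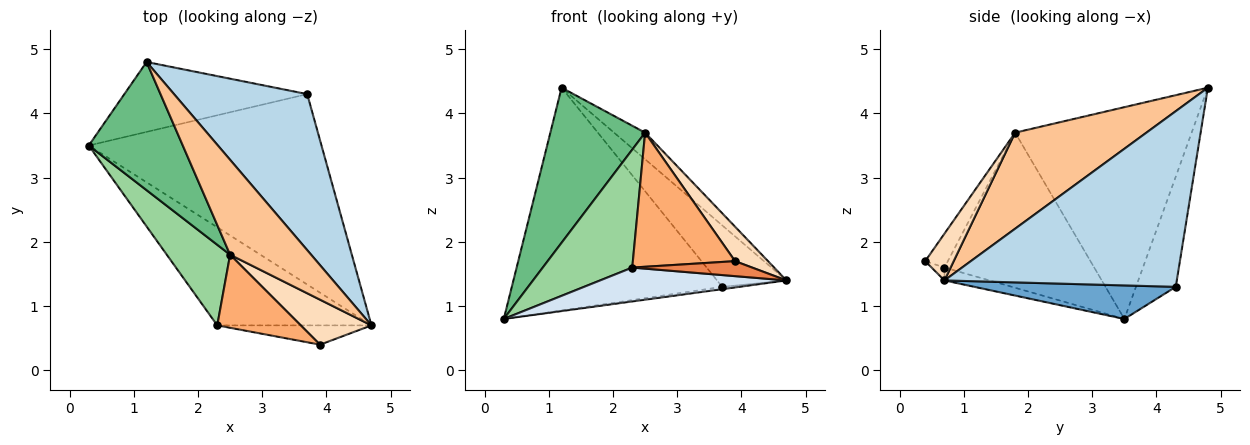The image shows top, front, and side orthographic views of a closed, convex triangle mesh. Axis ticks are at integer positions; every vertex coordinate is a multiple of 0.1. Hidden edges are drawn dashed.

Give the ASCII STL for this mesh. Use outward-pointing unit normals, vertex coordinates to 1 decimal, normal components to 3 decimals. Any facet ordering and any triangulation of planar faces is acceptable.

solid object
 facet normal 0.143 0.012 -0.990
  outer loop
   vertex 3.7 4.3 1.3
   vertex 4.7 0.7 1.4
   vertex 0.3 3.5 0.8
  endloop
 endfacet
 facet normal -0.178 0.939 -0.295
  outer loop
   vertex 3.7 4.3 1.3
   vertex 0.3 3.5 0.8
   vertex 1.2 4.8 4.4
  endloop
 endfacet
 facet normal 0.775 0.232 0.588
  outer loop
   vertex 3.7 4.3 1.3
   vertex 1.2 4.8 4.4
   vertex 4.7 0.7 1.4
  endloop
 endfacet
 facet normal -0.079 -0.325 -0.942
  outer loop
   vertex 2.3 0.7 1.6
   vertex 0.3 3.5 0.8
   vertex 4.7 0.7 1.4
  endloop
 endfacet
 facet normal -0.066 -0.613 -0.788
  outer loop
   vertex 2.3 0.7 1.6
   vertex 4.7 0.7 1.4
   vertex 3.9 0.4 1.7
  endloop
 endfacet
 facet normal -0.191 -0.862 0.470
  outer loop
   vertex 2.5 1.8 3.7
   vertex 2.3 0.7 1.6
   vertex 3.9 0.4 1.7
  endloop
 endfacet
 facet normal 0.752 0.178 0.634
  outer loop
   vertex 2.5 1.8 3.7
   vertex 4.7 0.7 1.4
   vertex 1.2 4.8 4.4
  endloop
 endfacet
 facet normal 0.465 -0.538 0.703
  outer loop
   vertex 2.5 1.8 3.7
   vertex 3.9 0.4 1.7
   vertex 4.7 0.7 1.4
  endloop
 endfacet
 facet normal -0.821 -0.441 0.364
  outer loop
   vertex 2.5 1.8 3.7
   vertex 1.2 4.8 4.4
   vertex 0.3 3.5 0.8
  endloop
 endfacet
 facet normal -0.810 -0.484 0.331
  outer loop
   vertex 2.5 1.8 3.7
   vertex 0.3 3.5 0.8
   vertex 2.3 0.7 1.6
  endloop
 endfacet
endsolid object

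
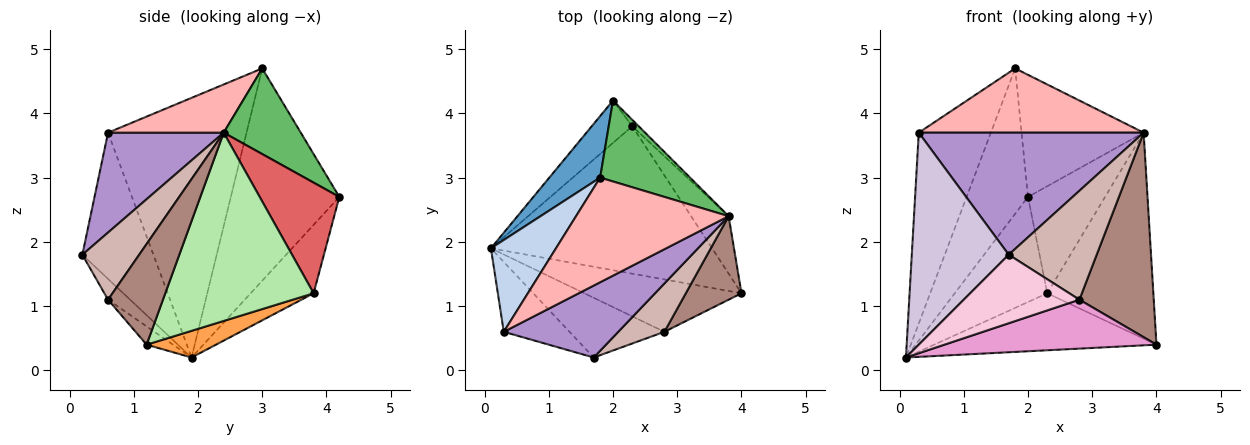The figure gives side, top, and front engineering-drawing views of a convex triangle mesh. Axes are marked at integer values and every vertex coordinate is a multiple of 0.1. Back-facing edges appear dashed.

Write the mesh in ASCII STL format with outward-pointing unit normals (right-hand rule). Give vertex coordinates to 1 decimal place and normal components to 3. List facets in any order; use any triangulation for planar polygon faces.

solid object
 facet normal -0.852 0.482 0.204
  outer loop
   vertex 1.8 3.0 4.7
   vertex 2.0 4.2 2.7
   vertex 0.1 1.9 0.2
  endloop
 endfacet
 facet normal -0.866 0.451 0.217
  outer loop
   vertex 0.3 0.6 3.7
   vertex 1.8 3.0 4.7
   vertex 0.1 1.9 0.2
  endloop
 endfacet
 facet normal 0.112 0.358 -0.927
  outer loop
   vertex 2.3 3.8 1.2
   vertex 4.0 1.2 0.4
   vertex 0.1 1.9 0.2
  endloop
 endfacet
 facet normal -0.534 0.784 -0.316
  outer loop
   vertex 2.3 3.8 1.2
   vertex 0.1 1.9 0.2
   vertex 2.0 4.2 2.7
  endloop
 endfacet
 facet normal 0.466 0.737 0.489
  outer loop
   vertex 3.8 2.4 3.7
   vertex 2.0 4.2 2.7
   vertex 1.8 3.0 4.7
  endloop
 endfacet
 facet normal 0.803 0.574 -0.160
  outer loop
   vertex 3.8 2.4 3.7
   vertex 4.0 1.2 0.4
   vertex 2.3 3.8 1.2
  endloop
 endfacet
 facet normal 0.718 0.695 -0.042
  outer loop
   vertex 3.8 2.4 3.7
   vertex 2.3 3.8 1.2
   vertex 2.0 4.2 2.7
  endloop
 endfacet
 facet normal 0.260 -0.505 0.823
  outer loop
   vertex 3.8 2.4 3.7
   vertex 1.8 3.0 4.7
   vertex 0.3 0.6 3.7
  endloop
 endfacet
 facet normal 0.405 -0.788 0.464
  outer loop
   vertex 1.7 0.2 1.8
   vertex 3.8 2.4 3.7
   vertex 0.3 0.6 3.7
  endloop
 endfacet
 facet normal -0.571 -0.779 -0.257
  outer loop
   vertex 1.7 0.2 1.8
   vertex 0.3 0.6 3.7
   vertex 0.1 1.9 0.2
  endloop
 endfacet
 facet normal 0.564 -0.764 0.312
  outer loop
   vertex 2.8 0.6 1.1
   vertex 4.0 1.2 0.4
   vertex 3.8 2.4 3.7
  endloop
 endfacet
 facet normal 0.508 -0.787 0.349
  outer loop
   vertex 2.8 0.6 1.1
   vertex 3.8 2.4 3.7
   vertex 1.7 0.2 1.8
  endloop
 endfacet
 facet normal -0.085 -0.680 -0.728
  outer loop
   vertex 2.8 0.6 1.1
   vertex 0.1 1.9 0.2
   vertex 4.0 1.2 0.4
  endloop
 endfacet
 facet normal -0.142 -0.746 -0.650
  outer loop
   vertex 2.8 0.6 1.1
   vertex 1.7 0.2 1.8
   vertex 0.1 1.9 0.2
  endloop
 endfacet
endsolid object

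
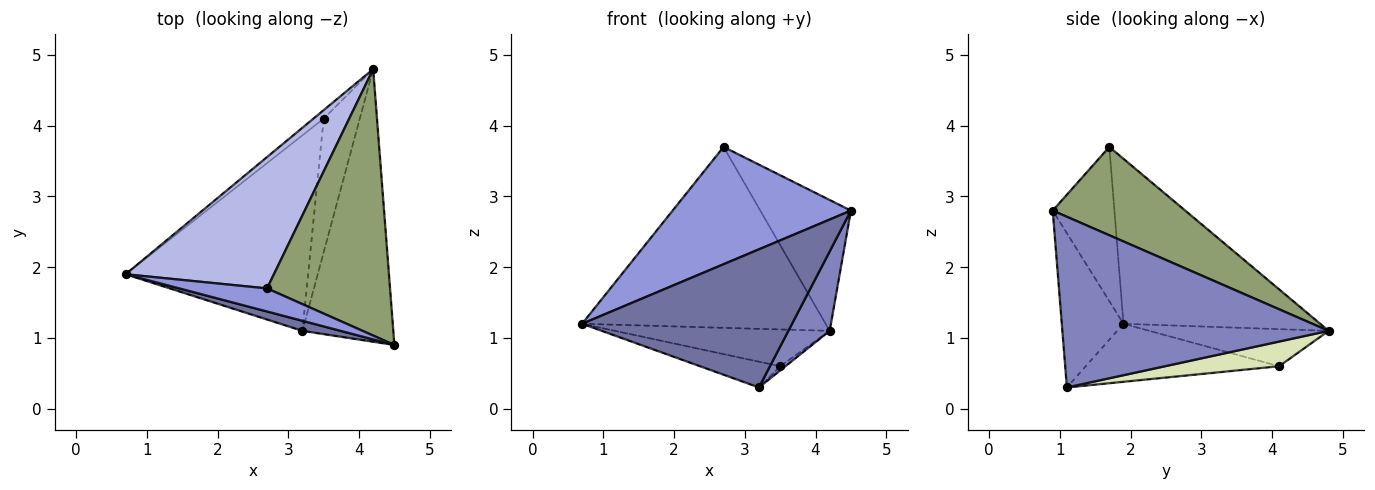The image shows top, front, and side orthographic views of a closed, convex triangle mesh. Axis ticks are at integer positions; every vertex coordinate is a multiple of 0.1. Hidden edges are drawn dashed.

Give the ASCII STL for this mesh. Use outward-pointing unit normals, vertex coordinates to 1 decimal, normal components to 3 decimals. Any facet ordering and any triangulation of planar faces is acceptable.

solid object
 facet normal -0.281 -0.957 0.070
  outer loop
   vertex 3.2 1.1 0.3
   vertex 4.5 0.9 2.8
   vertex 0.7 1.9 1.2
  endloop
 endfacet
 facet normal 0.875 -0.136 -0.466
  outer loop
   vertex 3.2 1.1 0.3
   vertex 4.2 4.8 1.1
   vertex 4.5 0.9 2.8
  endloop
 endfacet
 facet normal -0.321 -0.929 0.183
  outer loop
   vertex 2.7 1.7 3.7
   vertex 0.7 1.9 1.2
   vertex 4.5 0.9 2.8
  endloop
 endfacet
 facet normal -0.547 0.677 0.492
  outer loop
   vertex 2.7 1.7 3.7
   vertex 4.2 4.8 1.1
   vertex 0.7 1.9 1.2
  endloop
 endfacet
 facet normal 0.542 0.371 0.754
  outer loop
   vertex 2.7 1.7 3.7
   vertex 4.5 0.9 2.8
   vertex 4.2 4.8 1.1
  endloop
 endfacet
 facet normal -0.631 0.756 -0.174
  outer loop
   vertex 3.5 4.1 0.6
   vertex 0.7 1.9 1.2
   vertex 4.2 4.8 1.1
  endloop
 endfacet
 facet normal -0.301 0.125 -0.946
  outer loop
   vertex 3.5 4.1 0.6
   vertex 3.2 1.1 0.3
   vertex 0.7 1.9 1.2
  endloop
 endfacet
 facet normal 0.564 0.026 -0.826
  outer loop
   vertex 3.5 4.1 0.6
   vertex 4.2 4.8 1.1
   vertex 3.2 1.1 0.3
  endloop
 endfacet
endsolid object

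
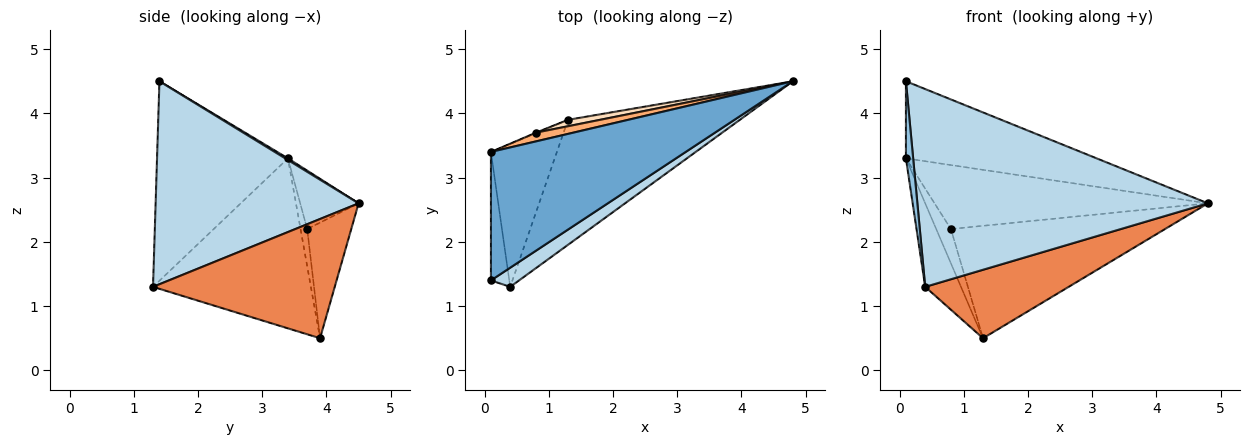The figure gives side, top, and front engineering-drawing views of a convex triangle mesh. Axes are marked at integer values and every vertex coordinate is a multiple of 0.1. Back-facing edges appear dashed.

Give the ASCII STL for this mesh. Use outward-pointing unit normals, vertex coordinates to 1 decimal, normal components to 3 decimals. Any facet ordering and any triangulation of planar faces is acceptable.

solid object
 facet normal 0.007 0.514 0.857
  outer loop
   vertex 0.1 1.4 4.5
   vertex 4.8 4.5 2.6
   vertex 0.1 3.4 3.3
  endloop
 endfacet
 facet normal -0.994 -0.055 -0.091
  outer loop
   vertex 0.1 1.4 4.5
   vertex 0.1 3.4 3.3
   vertex 0.4 1.3 1.3
  endloop
 endfacet
 facet normal 0.571 -0.817 0.079
  outer loop
   vertex 0.1 1.4 4.5
   vertex 0.4 1.3 1.3
   vertex 4.8 4.5 2.6
  endloop
 endfacet
 facet normal -0.912 0.207 -0.354
  outer loop
   vertex 1.3 3.9 0.5
   vertex 0.4 1.3 1.3
   vertex 0.1 3.4 3.3
  endloop
 endfacet
 facet normal 0.520 -0.410 -0.749
  outer loop
   vertex 1.3 3.9 0.5
   vertex 4.8 4.5 2.6
   vertex 0.4 1.3 1.3
  endloop
 endfacet
 facet normal -0.207 0.969 0.133
  outer loop
   vertex 0.8 3.7 2.2
   vertex 0.1 3.4 3.3
   vertex 4.8 4.5 2.6
  endloop
 endfacet
 facet normal -0.413 0.911 -0.014
  outer loop
   vertex 0.8 3.7 2.2
   vertex 1.3 3.9 0.5
   vertex 0.1 3.4 3.3
  endloop
 endfacet
 facet normal -0.201 0.978 0.056
  outer loop
   vertex 0.8 3.7 2.2
   vertex 4.8 4.5 2.6
   vertex 1.3 3.9 0.5
  endloop
 endfacet
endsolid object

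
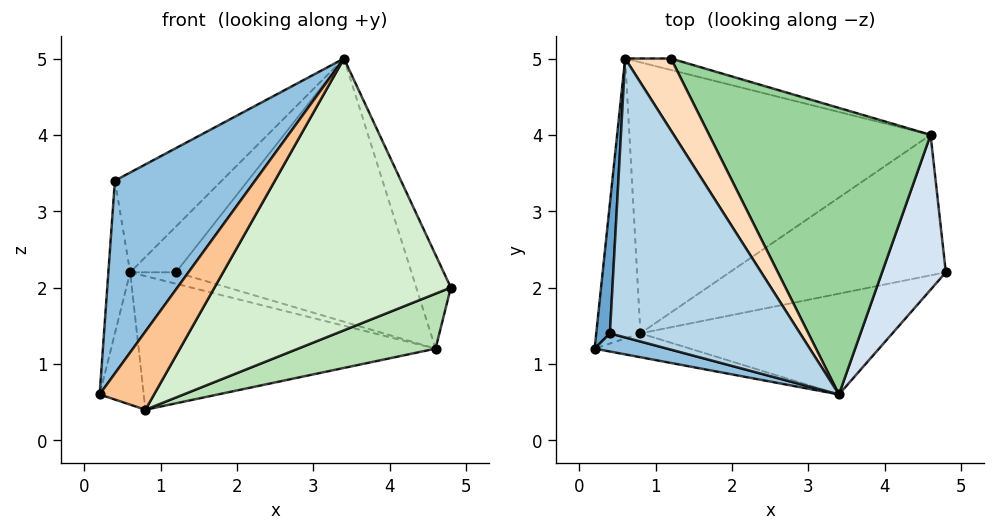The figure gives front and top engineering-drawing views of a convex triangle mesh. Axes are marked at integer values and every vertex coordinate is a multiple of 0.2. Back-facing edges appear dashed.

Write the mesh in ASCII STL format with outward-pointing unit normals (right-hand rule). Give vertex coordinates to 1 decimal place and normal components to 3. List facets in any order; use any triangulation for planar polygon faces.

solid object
 facet normal -0.995 0.077 0.066
  outer loop
   vertex 0.4 1.4 3.4
   vertex 0.6 5.0 2.2
   vertex 0.2 1.2 0.6
  endloop
 endfacet
 facet normal -0.301 -0.949 0.089
  outer loop
   vertex 0.4 1.4 3.4
   vertex 0.2 1.2 0.6
   vertex 3.4 0.6 5.0
  endloop
 endfacet
 facet normal -0.381 0.311 0.870
  outer loop
   vertex 0.4 1.4 3.4
   vertex 3.4 0.6 5.0
   vertex 0.6 5.0 2.2
  endloop
 endfacet
 facet normal 0.779 0.325 0.537
  outer loop
   vertex 4.6 4.0 1.2
   vertex 3.4 0.6 5.0
   vertex 4.8 2.2 2.0
  endloop
 endfacet
 facet normal -0.406 0.391 -0.826
  outer loop
   vertex 0.8 1.4 0.4
   vertex 0.2 1.2 0.6
   vertex 0.6 5.0 2.2
  endloop
 endfacet
 facet normal -0.113 0.439 -0.891
  outer loop
   vertex 0.8 1.4 0.4
   vertex 0.6 5.0 2.2
   vertex 4.6 4.0 1.2
  endloop
 endfacet
 facet normal 0.216 -0.934 -0.285
  outer loop
   vertex 0.8 1.4 0.4
   vertex 3.4 0.6 5.0
   vertex 0.2 1.2 0.6
  endloop
 endfacet
 facet normal 0.000 0.537 0.844
  outer loop
   vertex 1.2 5.0 2.2
   vertex 0.6 5.0 2.2
   vertex 3.4 0.6 5.0
  endloop
 endfacet
 facet normal 0.000 0.707 -0.707
  outer loop
   vertex 1.2 5.0 2.2
   vertex 4.6 4.0 1.2
   vertex 0.6 5.0 2.2
  endloop
 endfacet
 facet normal 0.384 0.625 0.680
  outer loop
   vertex 1.2 5.0 2.2
   vertex 3.4 0.6 5.0
   vertex 4.6 4.0 1.2
  endloop
 endfacet
 facet normal 0.407 -0.333 -0.851
  outer loop
   vertex 0.8 1.4 0.4
   vertex 4.6 4.0 1.2
   vertex 4.8 2.2 2.0
  endloop
 endfacet
 facet normal 0.310 -0.891 -0.330
  outer loop
   vertex 0.8 1.4 0.4
   vertex 4.8 2.2 2.0
   vertex 3.4 0.6 5.0
  endloop
 endfacet
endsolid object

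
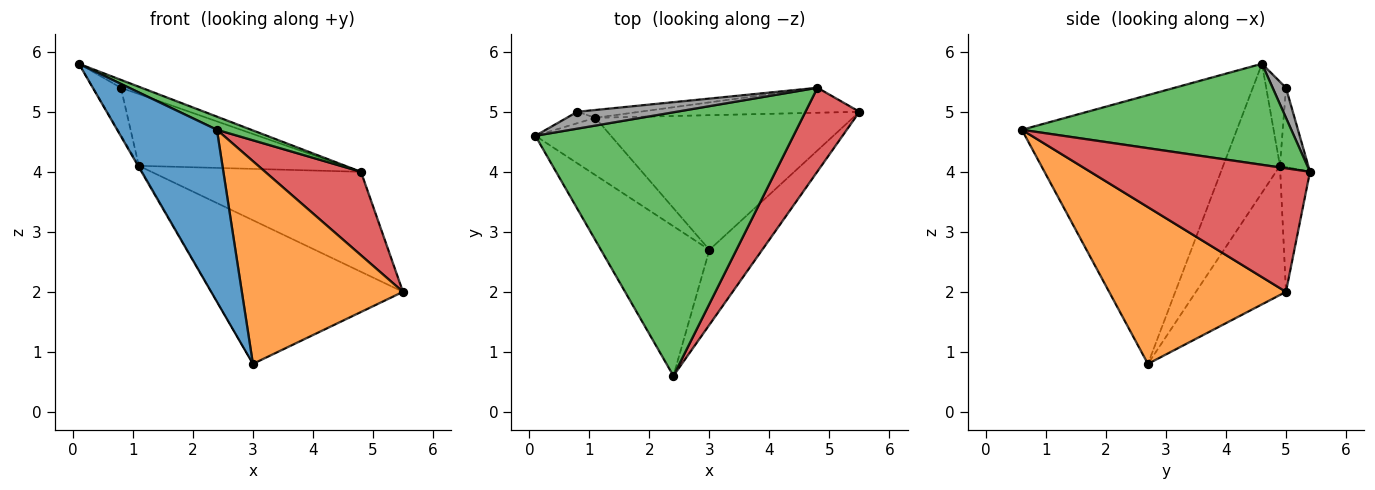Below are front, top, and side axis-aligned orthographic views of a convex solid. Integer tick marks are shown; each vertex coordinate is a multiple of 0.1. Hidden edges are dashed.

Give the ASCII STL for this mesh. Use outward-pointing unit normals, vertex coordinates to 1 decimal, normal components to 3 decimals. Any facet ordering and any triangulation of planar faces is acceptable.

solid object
 facet normal -0.852 -0.395 -0.344
  outer loop
   vertex 3.0 2.7 0.8
   vertex 2.4 0.6 4.7
   vertex 0.1 4.6 5.8
  endloop
 endfacet
 facet normal 0.717 -0.654 -0.242
  outer loop
   vertex 3.0 2.7 0.8
   vertex 5.5 5.0 2.0
   vertex 2.4 0.6 4.7
  endloop
 endfacet
 facet normal 0.364 -0.046 0.930
  outer loop
   vertex 4.8 5.4 4.0
   vertex 0.1 4.6 5.8
   vertex 2.4 0.6 4.7
  endloop
 endfacet
 facet normal 0.851 -0.371 0.372
  outer loop
   vertex 4.8 5.4 4.0
   vertex 2.4 0.6 4.7
   vertex 5.5 5.0 2.0
  endloop
 endfacet
 facet normal -0.863 0.013 -0.505
  outer loop
   vertex 1.1 4.9 4.1
   vertex 3.0 2.7 0.8
   vertex 0.1 4.6 5.8
  endloop
 endfacet
 facet normal -0.324 0.690 -0.647
  outer loop
   vertex 1.1 4.9 4.1
   vertex 5.5 5.0 2.0
   vertex 3.0 2.7 0.8
  endloop
 endfacet
 facet normal -0.136 0.961 -0.240
  outer loop
   vertex 1.1 4.9 4.1
   vertex 4.8 5.4 4.0
   vertex 5.5 5.0 2.0
  endloop
 endfacet
 facet normal 0.265 0.410 0.873
  outer loop
   vertex 0.8 5.0 5.4
   vertex 0.1 4.6 5.8
   vertex 4.8 5.4 4.0
  endloop
 endfacet
 facet normal -0.567 0.801 -0.193
  outer loop
   vertex 0.8 5.0 5.4
   vertex 1.1 4.9 4.1
   vertex 0.1 4.6 5.8
  endloop
 endfacet
 facet normal -0.136 0.985 -0.107
  outer loop
   vertex 0.8 5.0 5.4
   vertex 4.8 5.4 4.0
   vertex 1.1 4.9 4.1
  endloop
 endfacet
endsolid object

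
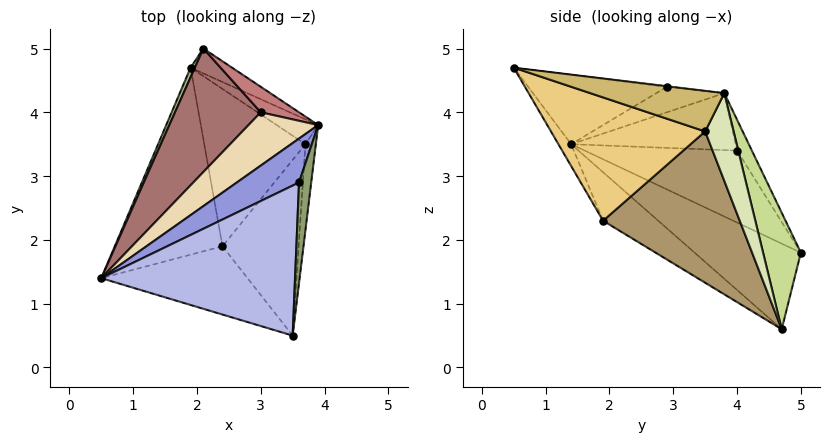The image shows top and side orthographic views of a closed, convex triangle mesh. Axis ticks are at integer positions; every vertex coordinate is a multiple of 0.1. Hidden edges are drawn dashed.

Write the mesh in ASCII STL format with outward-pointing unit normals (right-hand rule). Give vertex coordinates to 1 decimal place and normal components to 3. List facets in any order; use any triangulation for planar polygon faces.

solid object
 facet normal -0.071 -0.875 -0.478
  outer loop
   vertex 2.4 1.9 2.3
   vertex 3.5 0.5 4.7
   vertex 0.5 1.4 3.5
  endloop
 endfacet
 facet normal -0.348 -0.531 -0.772
  outer loop
   vertex 2.4 1.9 2.3
   vertex 0.5 1.4 3.5
   vertex 1.9 4.7 0.6
  endloop
 endfacet
 facet normal -0.370 0.224 0.902
  outer loop
   vertex 3.6 2.9 4.4
   vertex 3.9 3.8 4.3
   vertex 0.5 1.4 3.5
  endloop
 endfacet
 facet normal -0.334 0.131 0.933
  outer loop
   vertex 3.6 2.9 4.4
   vertex 0.5 1.4 3.5
   vertex 3.5 0.5 4.7
  endloop
 endfacet
 facet normal -0.047 0.126 0.991
  outer loop
   vertex 3.6 2.9 4.4
   vertex 3.5 0.5 4.7
   vertex 3.9 3.8 4.3
  endloop
 endfacet
 facet normal -0.905 0.423 0.045
  outer loop
   vertex 2.1 5.0 1.8
   vertex 1.9 4.7 0.6
   vertex 0.5 1.4 3.5
  endloop
 endfacet
 facet normal 0.767 0.581 -0.273
  outer loop
   vertex 2.1 5.0 1.8
   vertex 3.9 3.8 4.3
   vertex 1.9 4.7 0.6
  endloop
 endfacet
 facet normal 0.877 0.244 -0.414
  outer loop
   vertex 3.7 3.5 3.7
   vertex 1.9 4.7 0.6
   vertex 3.9 3.8 4.3
  endloop
 endfacet
 facet normal 0.817 -0.186 -0.546
  outer loop
   vertex 3.7 3.5 3.7
   vertex 2.4 1.9 2.3
   vertex 1.9 4.7 0.6
  endloop
 endfacet
 facet normal 0.958 -0.146 -0.246
  outer loop
   vertex 3.7 3.5 3.7
   vertex 3.9 3.8 4.3
   vertex 3.5 0.5 4.7
  endloop
 endfacet
 facet normal 0.829 -0.226 -0.512
  outer loop
   vertex 3.7 3.5 3.7
   vertex 3.5 0.5 4.7
   vertex 2.4 1.9 2.3
  endloop
 endfacet
 facet normal -0.533 0.538 0.653
  outer loop
   vertex 3.0 4.0 3.4
   vertex 0.5 1.4 3.5
   vertex 3.9 3.8 4.3
  endloop
 endfacet
 facet normal -0.539 0.543 0.643
  outer loop
   vertex 3.0 4.0 3.4
   vertex 2.1 5.0 1.8
   vertex 0.5 1.4 3.5
  endloop
 endfacet
 facet normal -0.518 0.563 0.644
  outer loop
   vertex 3.0 4.0 3.4
   vertex 3.9 3.8 4.3
   vertex 2.1 5.0 1.8
  endloop
 endfacet
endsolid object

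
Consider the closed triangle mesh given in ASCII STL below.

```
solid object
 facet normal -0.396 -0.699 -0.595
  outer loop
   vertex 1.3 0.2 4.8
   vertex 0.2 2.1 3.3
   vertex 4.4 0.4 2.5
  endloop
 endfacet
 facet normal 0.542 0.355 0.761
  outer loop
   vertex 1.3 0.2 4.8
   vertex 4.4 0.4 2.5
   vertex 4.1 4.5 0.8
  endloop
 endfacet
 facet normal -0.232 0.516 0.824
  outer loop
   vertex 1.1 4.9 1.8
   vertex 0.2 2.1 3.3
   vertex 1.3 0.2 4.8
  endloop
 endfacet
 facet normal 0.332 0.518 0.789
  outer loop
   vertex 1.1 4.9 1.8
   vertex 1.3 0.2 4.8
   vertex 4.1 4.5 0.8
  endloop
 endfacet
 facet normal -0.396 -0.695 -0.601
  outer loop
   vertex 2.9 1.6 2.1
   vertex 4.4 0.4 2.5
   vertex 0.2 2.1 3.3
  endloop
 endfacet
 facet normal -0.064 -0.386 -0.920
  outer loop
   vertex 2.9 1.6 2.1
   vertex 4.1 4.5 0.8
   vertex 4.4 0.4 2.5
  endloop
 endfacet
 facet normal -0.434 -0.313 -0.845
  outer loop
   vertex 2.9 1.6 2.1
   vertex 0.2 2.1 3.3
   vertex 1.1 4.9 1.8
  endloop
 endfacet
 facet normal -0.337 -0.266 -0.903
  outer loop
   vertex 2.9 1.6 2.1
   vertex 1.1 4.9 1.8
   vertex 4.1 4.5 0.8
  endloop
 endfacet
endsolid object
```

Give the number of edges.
12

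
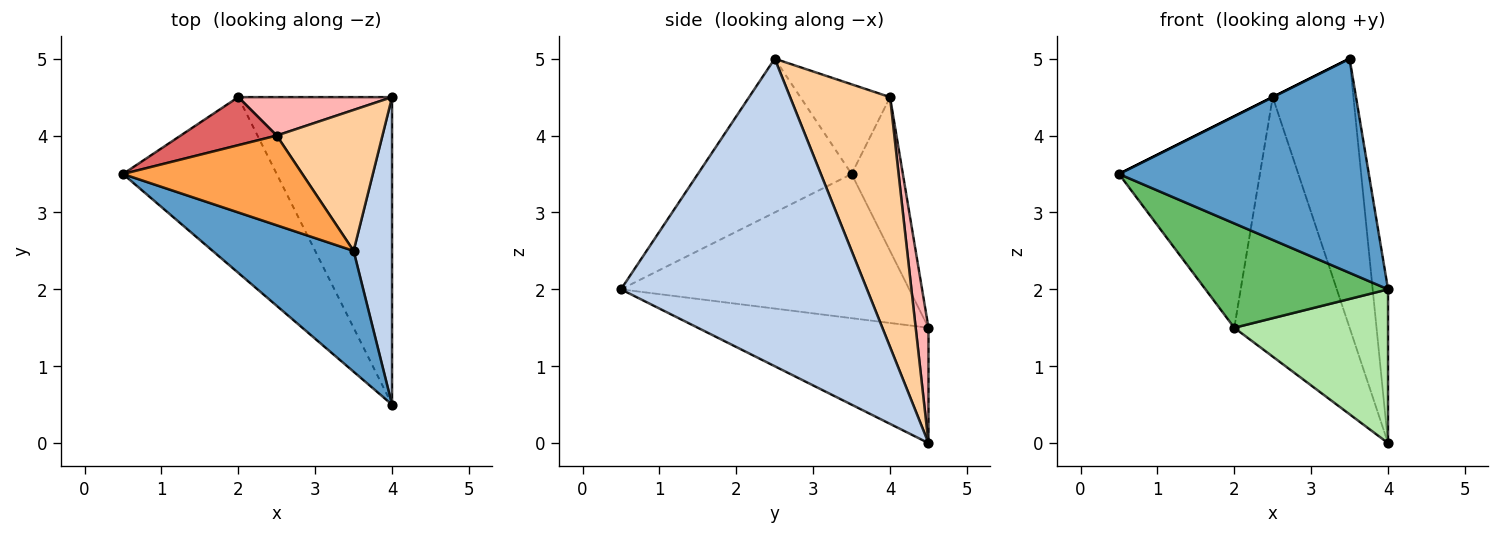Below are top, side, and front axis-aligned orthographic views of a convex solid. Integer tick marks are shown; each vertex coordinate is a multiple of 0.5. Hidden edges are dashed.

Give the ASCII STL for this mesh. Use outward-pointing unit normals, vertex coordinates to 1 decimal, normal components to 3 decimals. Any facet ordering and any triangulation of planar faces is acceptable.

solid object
 facet normal -0.472 -0.768 0.433
  outer loop
   vertex 3.5 2.5 5.0
   vertex 0.5 3.5 3.5
   vertex 4.0 0.5 2.0
  endloop
 endfacet
 facet normal 0.990 0.062 0.124
  outer loop
   vertex 3.5 2.5 5.0
   vertex 4.0 0.5 2.0
   vertex 4.0 4.5 0.0
  endloop
 endfacet
 facet normal -0.447 0.000 0.894
  outer loop
   vertex 2.5 4.0 4.5
   vertex 0.5 3.5 3.5
   vertex 3.5 2.5 5.0
  endloop
 endfacet
 facet normal 0.739 0.597 0.313
  outer loop
   vertex 2.5 4.0 4.5
   vertex 3.5 2.5 5.0
   vertex 4.0 4.5 0.0
  endloop
 endfacet
 facet normal -0.628 -0.397 -0.669
  outer loop
   vertex 2.0 4.5 1.5
   vertex 4.0 0.5 2.0
   vertex 0.5 3.5 3.5
  endloop
 endfacet
 facet normal -0.557 -0.371 -0.743
  outer loop
   vertex 2.0 4.5 1.5
   vertex 4.0 4.5 0.0
   vertex 4.0 0.5 2.0
  endloop
 endfacet
 facet normal -0.334 0.919 0.209
  outer loop
   vertex 2.0 4.5 1.5
   vertex 0.5 3.5 3.5
   vertex 2.5 4.0 4.5
  endloop
 endfacet
 facet normal 0.109 0.983 0.146
  outer loop
   vertex 2.0 4.5 1.5
   vertex 2.5 4.0 4.5
   vertex 4.0 4.5 0.0
  endloop
 endfacet
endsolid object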